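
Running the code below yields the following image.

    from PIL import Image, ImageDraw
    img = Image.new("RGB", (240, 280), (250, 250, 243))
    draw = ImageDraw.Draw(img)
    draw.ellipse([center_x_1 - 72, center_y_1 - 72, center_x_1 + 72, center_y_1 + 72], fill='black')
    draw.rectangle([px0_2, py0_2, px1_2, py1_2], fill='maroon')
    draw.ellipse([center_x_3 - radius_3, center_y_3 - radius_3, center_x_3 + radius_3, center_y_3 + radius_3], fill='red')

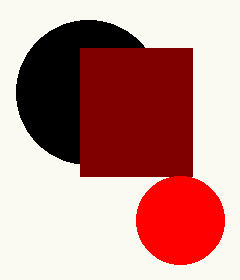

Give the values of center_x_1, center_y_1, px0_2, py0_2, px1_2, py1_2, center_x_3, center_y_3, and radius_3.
center_x_1 = 88, center_y_1 = 92, px0_2 = 80, py0_2 = 48, px1_2 = 192, py1_2 = 176, center_x_3 = 180, center_y_3 = 220, radius_3 = 44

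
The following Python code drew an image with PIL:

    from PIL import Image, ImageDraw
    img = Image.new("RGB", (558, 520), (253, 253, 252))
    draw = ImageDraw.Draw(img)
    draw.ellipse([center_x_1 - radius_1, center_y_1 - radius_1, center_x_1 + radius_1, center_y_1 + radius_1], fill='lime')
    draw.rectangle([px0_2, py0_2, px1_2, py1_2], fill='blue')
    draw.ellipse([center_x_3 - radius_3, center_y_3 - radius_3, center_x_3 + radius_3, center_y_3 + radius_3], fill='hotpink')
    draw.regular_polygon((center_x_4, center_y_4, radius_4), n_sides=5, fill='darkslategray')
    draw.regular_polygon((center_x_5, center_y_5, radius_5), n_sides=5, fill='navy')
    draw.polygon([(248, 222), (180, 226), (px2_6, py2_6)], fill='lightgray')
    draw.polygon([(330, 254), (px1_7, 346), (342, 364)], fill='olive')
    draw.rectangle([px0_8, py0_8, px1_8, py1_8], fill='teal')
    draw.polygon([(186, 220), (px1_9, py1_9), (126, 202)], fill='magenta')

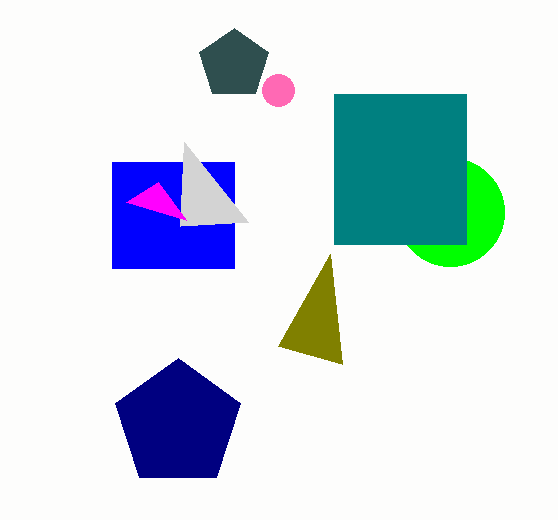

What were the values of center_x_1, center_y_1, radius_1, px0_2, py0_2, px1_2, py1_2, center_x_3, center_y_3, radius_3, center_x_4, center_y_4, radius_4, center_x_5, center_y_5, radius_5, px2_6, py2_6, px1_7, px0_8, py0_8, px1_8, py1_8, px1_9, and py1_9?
center_x_1 = 450; center_y_1 = 212; radius_1 = 54; px0_2 = 112; py0_2 = 162; px1_2 = 234; py1_2 = 268; center_x_3 = 278; center_y_3 = 90; radius_3 = 16; center_x_4 = 234; center_y_4 = 64; radius_4 = 36; center_x_5 = 178; center_y_5 = 424; radius_5 = 66; px2_6 = 184; py2_6 = 142; px1_7 = 278; px0_8 = 334; py0_8 = 94; px1_8 = 466; py1_8 = 244; px1_9 = 158; py1_9 = 182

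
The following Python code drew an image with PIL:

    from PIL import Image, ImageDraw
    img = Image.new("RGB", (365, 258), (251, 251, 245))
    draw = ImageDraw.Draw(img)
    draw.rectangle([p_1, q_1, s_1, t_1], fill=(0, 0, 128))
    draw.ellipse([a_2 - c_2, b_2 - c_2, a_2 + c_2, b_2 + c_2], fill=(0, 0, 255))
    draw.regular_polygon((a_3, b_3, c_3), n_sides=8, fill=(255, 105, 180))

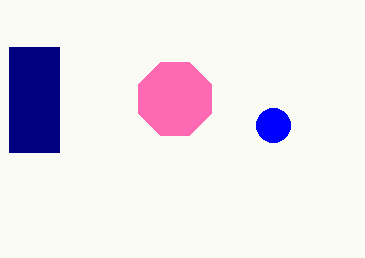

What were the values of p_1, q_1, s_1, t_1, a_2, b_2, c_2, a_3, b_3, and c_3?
p_1 = 9, q_1 = 47, s_1 = 59, t_1 = 152, a_2 = 273, b_2 = 125, c_2 = 17, a_3 = 175, b_3 = 99, c_3 = 39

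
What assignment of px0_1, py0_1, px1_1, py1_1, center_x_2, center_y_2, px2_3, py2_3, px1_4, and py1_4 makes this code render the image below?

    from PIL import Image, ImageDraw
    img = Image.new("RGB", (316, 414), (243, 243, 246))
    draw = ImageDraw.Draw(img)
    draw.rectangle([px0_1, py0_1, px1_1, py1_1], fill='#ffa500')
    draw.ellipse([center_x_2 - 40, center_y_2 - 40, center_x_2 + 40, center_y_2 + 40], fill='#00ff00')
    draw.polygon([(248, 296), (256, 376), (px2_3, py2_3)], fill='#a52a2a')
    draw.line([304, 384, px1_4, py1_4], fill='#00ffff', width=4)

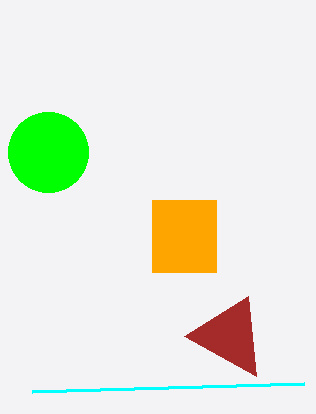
px0_1 = 152, py0_1 = 200, px1_1 = 216, py1_1 = 272, center_x_2 = 48, center_y_2 = 152, px2_3 = 184, py2_3 = 336, px1_4 = 32, py1_4 = 392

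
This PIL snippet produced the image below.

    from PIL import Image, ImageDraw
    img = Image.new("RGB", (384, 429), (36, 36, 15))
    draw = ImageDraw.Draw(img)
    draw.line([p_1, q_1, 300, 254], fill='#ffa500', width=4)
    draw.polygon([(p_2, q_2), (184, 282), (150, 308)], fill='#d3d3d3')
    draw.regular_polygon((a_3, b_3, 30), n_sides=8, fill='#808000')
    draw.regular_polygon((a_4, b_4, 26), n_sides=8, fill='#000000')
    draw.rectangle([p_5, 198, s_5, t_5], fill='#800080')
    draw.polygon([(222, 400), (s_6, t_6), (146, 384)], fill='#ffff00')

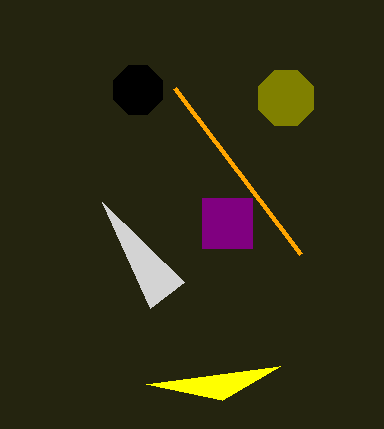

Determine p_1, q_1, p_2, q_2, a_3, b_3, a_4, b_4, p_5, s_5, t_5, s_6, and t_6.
p_1 = 174
q_1 = 88
p_2 = 102
q_2 = 202
a_3 = 286
b_3 = 98
a_4 = 138
b_4 = 90
p_5 = 202
s_5 = 252
t_5 = 248
s_6 = 280
t_6 = 366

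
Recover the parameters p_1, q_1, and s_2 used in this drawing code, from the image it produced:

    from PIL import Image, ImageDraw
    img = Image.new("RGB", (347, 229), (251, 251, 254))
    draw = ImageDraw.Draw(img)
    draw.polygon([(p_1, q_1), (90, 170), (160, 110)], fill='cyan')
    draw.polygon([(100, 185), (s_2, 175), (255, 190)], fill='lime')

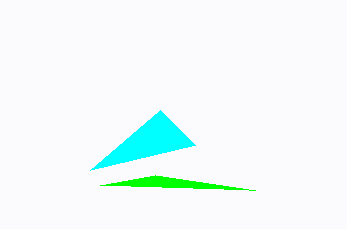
p_1 = 195, q_1 = 145, s_2 = 155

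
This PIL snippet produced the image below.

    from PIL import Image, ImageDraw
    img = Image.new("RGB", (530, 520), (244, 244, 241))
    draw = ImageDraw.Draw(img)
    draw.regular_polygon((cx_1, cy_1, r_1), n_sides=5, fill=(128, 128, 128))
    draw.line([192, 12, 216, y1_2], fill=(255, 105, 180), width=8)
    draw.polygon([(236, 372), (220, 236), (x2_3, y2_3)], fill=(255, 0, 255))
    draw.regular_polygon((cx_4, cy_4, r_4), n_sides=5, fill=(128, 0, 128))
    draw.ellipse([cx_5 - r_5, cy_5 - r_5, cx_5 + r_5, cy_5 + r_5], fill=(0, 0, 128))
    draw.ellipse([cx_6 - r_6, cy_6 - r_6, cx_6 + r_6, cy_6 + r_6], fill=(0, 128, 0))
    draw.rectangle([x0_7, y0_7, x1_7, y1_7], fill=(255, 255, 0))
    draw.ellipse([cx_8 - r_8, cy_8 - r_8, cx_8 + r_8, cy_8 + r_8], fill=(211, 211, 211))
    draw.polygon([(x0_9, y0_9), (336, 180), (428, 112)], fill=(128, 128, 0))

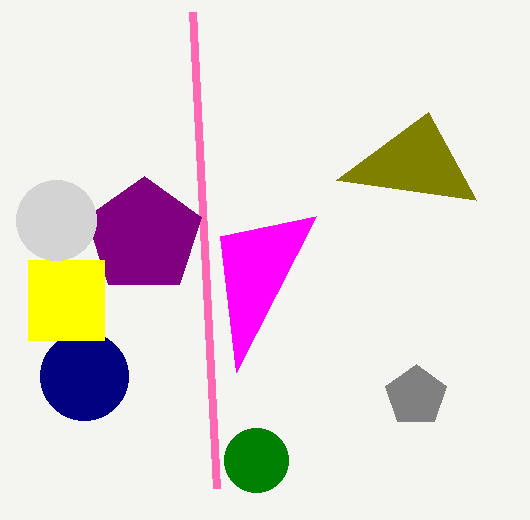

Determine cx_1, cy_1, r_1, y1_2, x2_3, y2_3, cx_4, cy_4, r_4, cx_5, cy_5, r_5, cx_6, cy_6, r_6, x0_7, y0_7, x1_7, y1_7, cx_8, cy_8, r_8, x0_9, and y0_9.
cx_1 = 416, cy_1 = 396, r_1 = 32, y1_2 = 488, x2_3 = 316, y2_3 = 216, cx_4 = 144, cy_4 = 236, r_4 = 60, cx_5 = 84, cy_5 = 376, r_5 = 44, cx_6 = 256, cy_6 = 460, r_6 = 32, x0_7 = 28, y0_7 = 260, x1_7 = 104, y1_7 = 340, cx_8 = 56, cy_8 = 220, r_8 = 40, x0_9 = 476, y0_9 = 200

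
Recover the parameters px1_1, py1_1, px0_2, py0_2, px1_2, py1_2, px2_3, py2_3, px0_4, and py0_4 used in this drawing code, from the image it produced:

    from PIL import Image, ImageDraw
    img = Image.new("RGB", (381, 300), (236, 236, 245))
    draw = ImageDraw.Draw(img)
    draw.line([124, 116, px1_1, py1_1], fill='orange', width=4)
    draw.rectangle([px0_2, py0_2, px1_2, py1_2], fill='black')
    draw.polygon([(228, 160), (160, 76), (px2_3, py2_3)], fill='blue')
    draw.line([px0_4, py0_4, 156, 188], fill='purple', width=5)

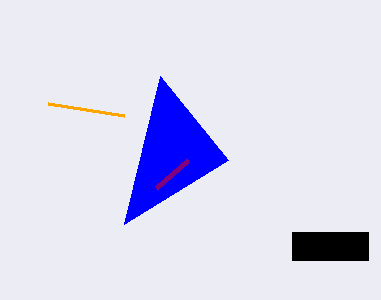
px1_1 = 48, py1_1 = 104, px0_2 = 292, py0_2 = 232, px1_2 = 368, py1_2 = 260, px2_3 = 124, py2_3 = 224, px0_4 = 188, py0_4 = 160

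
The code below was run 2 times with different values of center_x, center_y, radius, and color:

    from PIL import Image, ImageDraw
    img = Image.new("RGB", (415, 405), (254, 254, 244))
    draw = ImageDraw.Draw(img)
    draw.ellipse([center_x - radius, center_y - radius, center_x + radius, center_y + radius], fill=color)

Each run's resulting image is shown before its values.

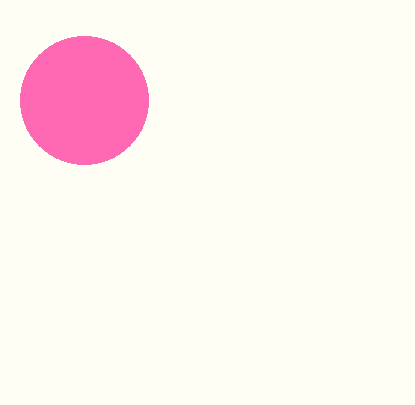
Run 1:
center_x = 84, center_y = 100, radius = 64, color = 'hotpink'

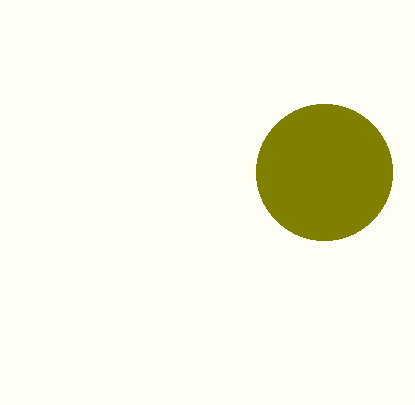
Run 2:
center_x = 324; center_y = 172; radius = 68; color = 'olive'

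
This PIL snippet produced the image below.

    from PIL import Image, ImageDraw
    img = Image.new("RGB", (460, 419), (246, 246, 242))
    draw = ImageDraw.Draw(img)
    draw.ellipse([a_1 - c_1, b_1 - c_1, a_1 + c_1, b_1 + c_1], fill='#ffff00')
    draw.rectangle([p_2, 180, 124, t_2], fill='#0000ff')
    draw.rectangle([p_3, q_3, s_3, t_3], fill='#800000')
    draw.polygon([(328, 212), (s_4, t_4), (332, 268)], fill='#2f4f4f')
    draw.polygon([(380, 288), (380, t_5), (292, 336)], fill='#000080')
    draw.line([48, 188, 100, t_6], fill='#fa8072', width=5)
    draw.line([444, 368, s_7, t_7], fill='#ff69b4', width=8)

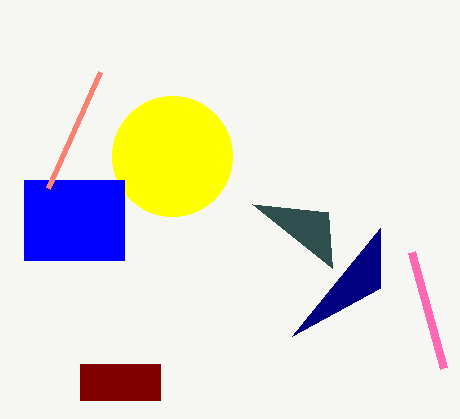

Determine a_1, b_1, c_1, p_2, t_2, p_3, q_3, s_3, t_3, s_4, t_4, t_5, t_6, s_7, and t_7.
a_1 = 172; b_1 = 156; c_1 = 60; p_2 = 24; t_2 = 260; p_3 = 80; q_3 = 364; s_3 = 160; t_3 = 400; s_4 = 252; t_4 = 204; t_5 = 228; t_6 = 72; s_7 = 412; t_7 = 252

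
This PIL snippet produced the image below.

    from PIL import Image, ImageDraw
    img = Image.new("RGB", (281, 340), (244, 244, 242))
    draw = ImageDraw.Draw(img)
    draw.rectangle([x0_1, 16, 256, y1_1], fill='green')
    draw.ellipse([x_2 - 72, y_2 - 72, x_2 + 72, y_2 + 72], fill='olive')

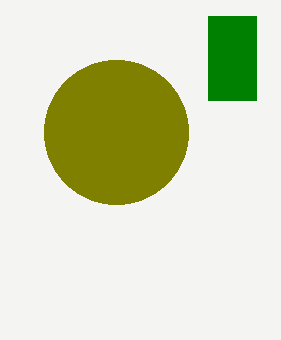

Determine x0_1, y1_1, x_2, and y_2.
x0_1 = 208; y1_1 = 100; x_2 = 116; y_2 = 132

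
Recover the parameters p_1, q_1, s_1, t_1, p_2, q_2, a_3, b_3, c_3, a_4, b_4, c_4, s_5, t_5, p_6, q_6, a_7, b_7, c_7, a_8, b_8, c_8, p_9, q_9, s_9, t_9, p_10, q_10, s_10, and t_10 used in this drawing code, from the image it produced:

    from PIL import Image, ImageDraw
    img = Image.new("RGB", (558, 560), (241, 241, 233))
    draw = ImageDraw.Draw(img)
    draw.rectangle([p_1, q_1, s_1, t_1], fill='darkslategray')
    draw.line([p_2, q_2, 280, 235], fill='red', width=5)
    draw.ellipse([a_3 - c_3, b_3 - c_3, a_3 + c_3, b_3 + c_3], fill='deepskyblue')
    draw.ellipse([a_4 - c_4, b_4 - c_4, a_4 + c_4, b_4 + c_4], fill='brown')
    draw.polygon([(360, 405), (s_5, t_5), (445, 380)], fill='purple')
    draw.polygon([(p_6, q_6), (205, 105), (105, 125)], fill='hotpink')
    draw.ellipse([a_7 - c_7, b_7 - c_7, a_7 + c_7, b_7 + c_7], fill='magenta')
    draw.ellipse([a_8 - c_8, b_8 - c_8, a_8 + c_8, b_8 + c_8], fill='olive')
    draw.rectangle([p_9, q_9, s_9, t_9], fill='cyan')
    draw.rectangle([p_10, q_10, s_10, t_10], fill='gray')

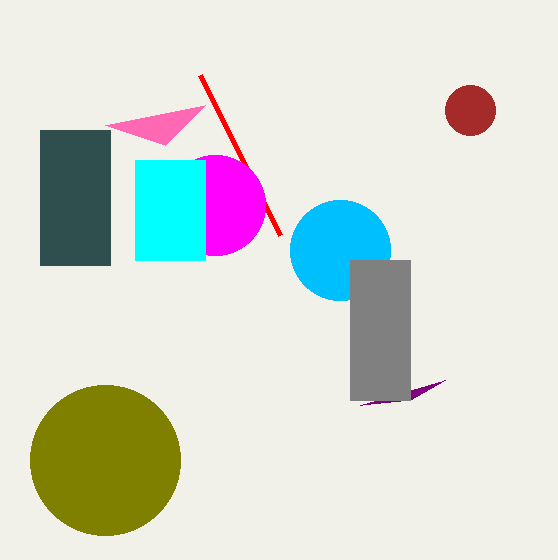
p_1 = 40; q_1 = 130; s_1 = 110; t_1 = 265; p_2 = 200; q_2 = 75; a_3 = 340; b_3 = 250; c_3 = 50; a_4 = 470; b_4 = 110; c_4 = 25; s_5 = 410; t_5 = 400; p_6 = 165; q_6 = 145; a_7 = 215; b_7 = 205; c_7 = 50; a_8 = 105; b_8 = 460; c_8 = 75; p_9 = 135; q_9 = 160; s_9 = 205; t_9 = 260; p_10 = 350; q_10 = 260; s_10 = 410; t_10 = 400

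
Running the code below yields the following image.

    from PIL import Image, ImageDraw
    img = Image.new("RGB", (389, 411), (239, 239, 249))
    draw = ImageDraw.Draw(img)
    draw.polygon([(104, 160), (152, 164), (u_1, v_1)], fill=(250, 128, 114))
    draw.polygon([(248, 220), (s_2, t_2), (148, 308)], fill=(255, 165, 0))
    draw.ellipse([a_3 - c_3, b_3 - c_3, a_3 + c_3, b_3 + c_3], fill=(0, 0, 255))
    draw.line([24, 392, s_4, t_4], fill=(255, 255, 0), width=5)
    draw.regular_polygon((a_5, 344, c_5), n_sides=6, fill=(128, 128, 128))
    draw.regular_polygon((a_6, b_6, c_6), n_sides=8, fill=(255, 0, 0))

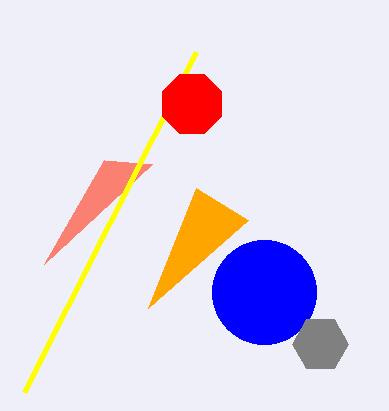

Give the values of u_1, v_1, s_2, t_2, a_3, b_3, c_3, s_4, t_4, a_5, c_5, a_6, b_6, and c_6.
u_1 = 44, v_1 = 264, s_2 = 196, t_2 = 188, a_3 = 264, b_3 = 292, c_3 = 52, s_4 = 196, t_4 = 52, a_5 = 320, c_5 = 28, a_6 = 192, b_6 = 104, c_6 = 32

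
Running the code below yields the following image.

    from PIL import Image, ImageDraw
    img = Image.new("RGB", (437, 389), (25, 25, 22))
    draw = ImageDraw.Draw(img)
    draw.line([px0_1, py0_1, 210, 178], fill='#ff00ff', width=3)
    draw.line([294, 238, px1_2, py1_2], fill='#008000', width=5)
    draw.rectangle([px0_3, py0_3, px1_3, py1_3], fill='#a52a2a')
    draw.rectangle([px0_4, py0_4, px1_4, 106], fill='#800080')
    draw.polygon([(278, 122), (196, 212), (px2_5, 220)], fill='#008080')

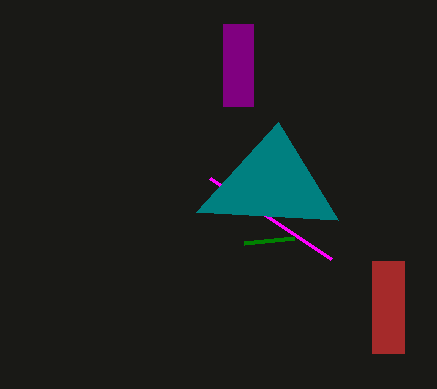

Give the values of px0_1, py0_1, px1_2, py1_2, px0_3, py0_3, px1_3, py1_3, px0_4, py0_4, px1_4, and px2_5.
px0_1 = 331; py0_1 = 259; px1_2 = 244; py1_2 = 243; px0_3 = 372; py0_3 = 261; px1_3 = 404; py1_3 = 353; px0_4 = 223; py0_4 = 24; px1_4 = 253; px2_5 = 338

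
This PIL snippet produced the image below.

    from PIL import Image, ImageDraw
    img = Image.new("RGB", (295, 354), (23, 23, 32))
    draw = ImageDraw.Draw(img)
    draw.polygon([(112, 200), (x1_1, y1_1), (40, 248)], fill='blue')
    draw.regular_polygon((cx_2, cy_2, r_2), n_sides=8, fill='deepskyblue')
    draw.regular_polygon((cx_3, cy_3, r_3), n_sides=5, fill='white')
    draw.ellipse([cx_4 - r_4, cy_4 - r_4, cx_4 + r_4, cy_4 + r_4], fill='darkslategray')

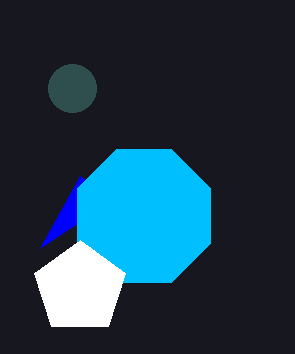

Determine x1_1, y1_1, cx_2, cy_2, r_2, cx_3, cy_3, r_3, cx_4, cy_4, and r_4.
x1_1 = 80, y1_1 = 176, cx_2 = 144, cy_2 = 216, r_2 = 72, cx_3 = 80, cy_3 = 288, r_3 = 48, cx_4 = 72, cy_4 = 88, r_4 = 24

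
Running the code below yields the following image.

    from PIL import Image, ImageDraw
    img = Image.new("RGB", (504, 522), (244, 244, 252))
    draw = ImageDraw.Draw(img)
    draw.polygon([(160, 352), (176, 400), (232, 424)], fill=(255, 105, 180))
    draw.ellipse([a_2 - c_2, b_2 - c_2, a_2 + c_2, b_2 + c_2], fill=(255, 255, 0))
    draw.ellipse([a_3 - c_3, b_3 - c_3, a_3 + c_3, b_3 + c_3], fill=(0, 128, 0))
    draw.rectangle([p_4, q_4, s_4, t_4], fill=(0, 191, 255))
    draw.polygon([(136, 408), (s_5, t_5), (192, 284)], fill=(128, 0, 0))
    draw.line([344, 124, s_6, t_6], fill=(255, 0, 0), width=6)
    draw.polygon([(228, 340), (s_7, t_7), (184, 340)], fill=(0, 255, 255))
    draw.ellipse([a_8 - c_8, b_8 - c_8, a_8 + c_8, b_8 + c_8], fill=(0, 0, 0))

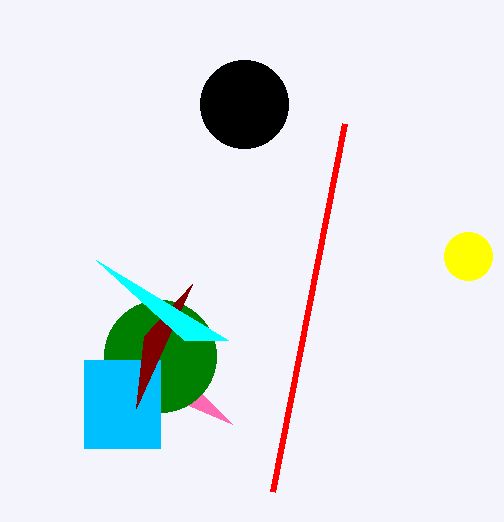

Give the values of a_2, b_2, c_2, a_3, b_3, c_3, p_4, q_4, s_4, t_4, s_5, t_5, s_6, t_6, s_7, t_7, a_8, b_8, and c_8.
a_2 = 468, b_2 = 256, c_2 = 24, a_3 = 160, b_3 = 356, c_3 = 56, p_4 = 84, q_4 = 360, s_4 = 160, t_4 = 448, s_5 = 144, t_5 = 336, s_6 = 272, t_6 = 492, s_7 = 96, t_7 = 260, a_8 = 244, b_8 = 104, c_8 = 44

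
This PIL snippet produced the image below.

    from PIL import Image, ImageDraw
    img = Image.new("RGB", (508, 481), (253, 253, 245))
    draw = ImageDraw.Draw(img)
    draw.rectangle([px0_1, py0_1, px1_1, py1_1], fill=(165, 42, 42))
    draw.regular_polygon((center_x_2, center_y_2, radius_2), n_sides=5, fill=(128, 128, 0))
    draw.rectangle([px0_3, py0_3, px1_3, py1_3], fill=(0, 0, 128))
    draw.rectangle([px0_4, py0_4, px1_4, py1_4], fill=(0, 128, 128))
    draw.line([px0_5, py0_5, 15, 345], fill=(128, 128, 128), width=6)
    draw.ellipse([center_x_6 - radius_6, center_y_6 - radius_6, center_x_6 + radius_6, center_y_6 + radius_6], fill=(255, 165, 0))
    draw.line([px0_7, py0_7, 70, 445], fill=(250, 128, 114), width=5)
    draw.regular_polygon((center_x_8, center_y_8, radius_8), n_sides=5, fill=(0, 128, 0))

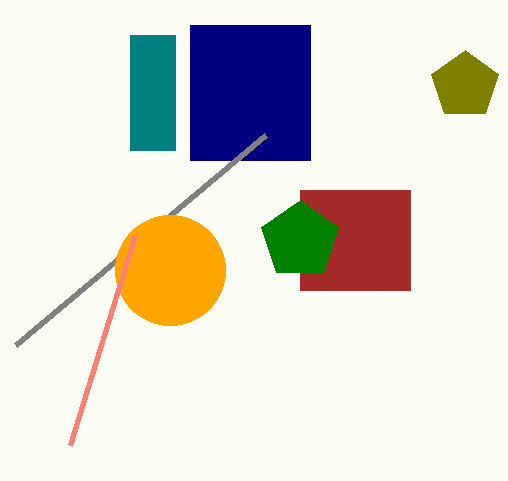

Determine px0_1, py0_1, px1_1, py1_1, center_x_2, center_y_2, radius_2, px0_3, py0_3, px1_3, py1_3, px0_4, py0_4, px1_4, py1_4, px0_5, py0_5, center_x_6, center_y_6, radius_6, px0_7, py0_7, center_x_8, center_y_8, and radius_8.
px0_1 = 300, py0_1 = 190, px1_1 = 410, py1_1 = 290, center_x_2 = 465, center_y_2 = 85, radius_2 = 35, px0_3 = 190, py0_3 = 25, px1_3 = 310, py1_3 = 160, px0_4 = 130, py0_4 = 35, px1_4 = 175, py1_4 = 150, px0_5 = 265, py0_5 = 135, center_x_6 = 170, center_y_6 = 270, radius_6 = 55, px0_7 = 135, py0_7 = 235, center_x_8 = 300, center_y_8 = 240, radius_8 = 40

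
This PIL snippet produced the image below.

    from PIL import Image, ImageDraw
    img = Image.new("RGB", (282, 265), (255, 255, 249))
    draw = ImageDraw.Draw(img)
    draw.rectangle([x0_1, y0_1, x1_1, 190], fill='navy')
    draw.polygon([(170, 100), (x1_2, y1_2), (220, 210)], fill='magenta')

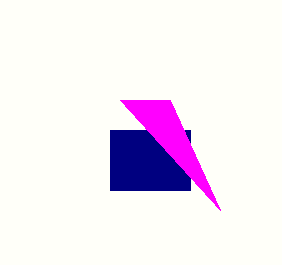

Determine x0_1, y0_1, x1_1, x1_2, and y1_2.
x0_1 = 110, y0_1 = 130, x1_1 = 190, x1_2 = 120, y1_2 = 100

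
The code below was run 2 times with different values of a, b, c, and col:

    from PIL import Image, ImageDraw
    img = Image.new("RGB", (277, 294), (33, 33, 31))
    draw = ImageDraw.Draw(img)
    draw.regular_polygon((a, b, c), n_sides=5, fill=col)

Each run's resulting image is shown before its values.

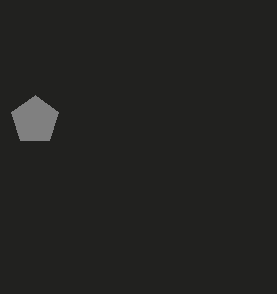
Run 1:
a = 35
b = 120
c = 25
col = 'gray'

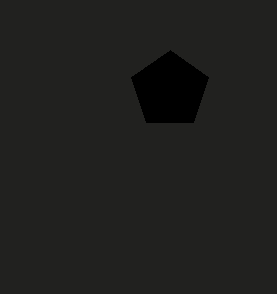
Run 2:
a = 170, b = 90, c = 40, col = 'black'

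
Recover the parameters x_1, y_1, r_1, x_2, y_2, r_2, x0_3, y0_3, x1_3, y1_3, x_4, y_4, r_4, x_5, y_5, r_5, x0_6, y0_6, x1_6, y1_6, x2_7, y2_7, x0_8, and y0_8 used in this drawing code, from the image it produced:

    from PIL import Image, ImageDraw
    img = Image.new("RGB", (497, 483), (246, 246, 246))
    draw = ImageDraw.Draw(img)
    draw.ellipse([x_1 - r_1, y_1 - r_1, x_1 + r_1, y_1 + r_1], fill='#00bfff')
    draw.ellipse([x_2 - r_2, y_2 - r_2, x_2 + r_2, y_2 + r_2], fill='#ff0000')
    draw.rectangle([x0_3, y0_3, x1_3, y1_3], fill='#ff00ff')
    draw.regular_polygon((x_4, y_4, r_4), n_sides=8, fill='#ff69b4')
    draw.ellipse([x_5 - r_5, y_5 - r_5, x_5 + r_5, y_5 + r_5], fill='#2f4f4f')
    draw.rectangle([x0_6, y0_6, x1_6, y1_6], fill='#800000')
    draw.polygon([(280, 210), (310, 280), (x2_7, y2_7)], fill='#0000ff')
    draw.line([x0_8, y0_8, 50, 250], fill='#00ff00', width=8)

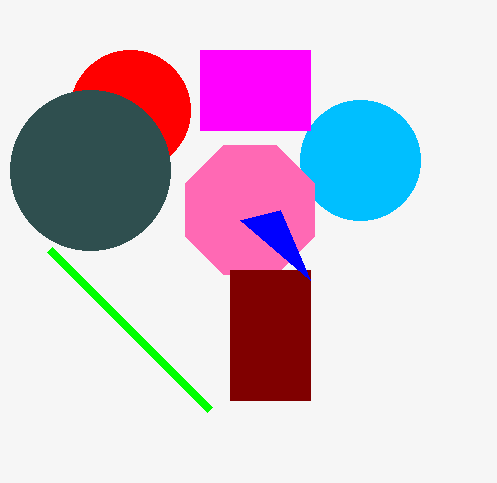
x_1 = 360, y_1 = 160, r_1 = 60, x_2 = 130, y_2 = 110, r_2 = 60, x0_3 = 200, y0_3 = 50, x1_3 = 310, y1_3 = 130, x_4 = 250, y_4 = 210, r_4 = 70, x_5 = 90, y_5 = 170, r_5 = 80, x0_6 = 230, y0_6 = 270, x1_6 = 310, y1_6 = 400, x2_7 = 240, y2_7 = 220, x0_8 = 210, y0_8 = 410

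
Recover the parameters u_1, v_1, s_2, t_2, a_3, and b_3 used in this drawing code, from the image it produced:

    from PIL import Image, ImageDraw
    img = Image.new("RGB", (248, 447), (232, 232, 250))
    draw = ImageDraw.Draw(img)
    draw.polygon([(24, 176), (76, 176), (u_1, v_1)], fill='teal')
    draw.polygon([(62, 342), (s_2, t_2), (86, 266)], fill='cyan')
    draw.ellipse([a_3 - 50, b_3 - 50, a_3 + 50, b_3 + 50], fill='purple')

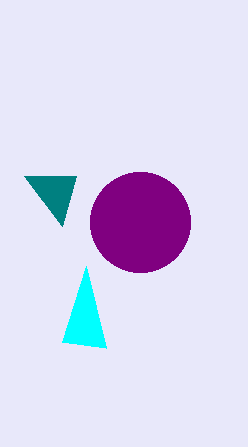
u_1 = 62
v_1 = 226
s_2 = 106
t_2 = 348
a_3 = 140
b_3 = 222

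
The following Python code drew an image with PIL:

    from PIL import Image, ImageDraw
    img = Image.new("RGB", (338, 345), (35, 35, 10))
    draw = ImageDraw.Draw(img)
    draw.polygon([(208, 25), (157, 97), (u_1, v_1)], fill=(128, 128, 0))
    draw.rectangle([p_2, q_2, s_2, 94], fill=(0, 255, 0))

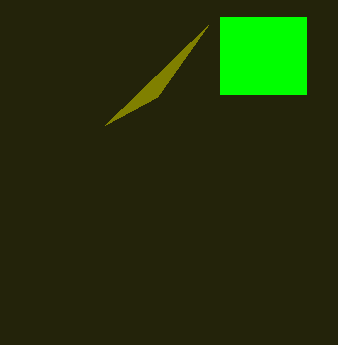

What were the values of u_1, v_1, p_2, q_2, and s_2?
u_1 = 105; v_1 = 125; p_2 = 220; q_2 = 17; s_2 = 306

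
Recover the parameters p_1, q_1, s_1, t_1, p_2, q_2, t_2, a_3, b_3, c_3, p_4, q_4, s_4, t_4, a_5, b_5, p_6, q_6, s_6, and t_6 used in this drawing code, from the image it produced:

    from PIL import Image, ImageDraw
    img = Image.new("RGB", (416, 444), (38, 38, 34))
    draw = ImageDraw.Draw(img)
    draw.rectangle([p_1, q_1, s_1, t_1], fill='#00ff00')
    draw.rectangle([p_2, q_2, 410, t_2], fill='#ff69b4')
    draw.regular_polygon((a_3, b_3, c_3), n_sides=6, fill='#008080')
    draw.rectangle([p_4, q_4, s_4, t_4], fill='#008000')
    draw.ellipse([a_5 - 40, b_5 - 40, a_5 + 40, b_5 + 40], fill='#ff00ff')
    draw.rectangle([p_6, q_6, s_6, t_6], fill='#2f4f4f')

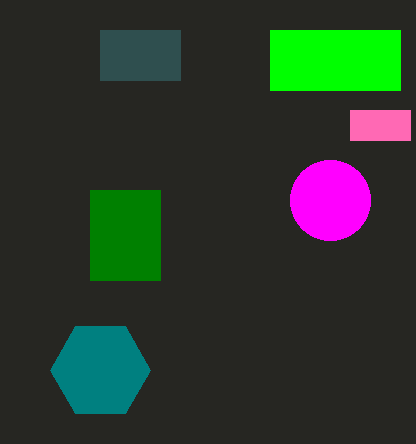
p_1 = 270; q_1 = 30; s_1 = 400; t_1 = 90; p_2 = 350; q_2 = 110; t_2 = 140; a_3 = 100; b_3 = 370; c_3 = 50; p_4 = 90; q_4 = 190; s_4 = 160; t_4 = 280; a_5 = 330; b_5 = 200; p_6 = 100; q_6 = 30; s_6 = 180; t_6 = 80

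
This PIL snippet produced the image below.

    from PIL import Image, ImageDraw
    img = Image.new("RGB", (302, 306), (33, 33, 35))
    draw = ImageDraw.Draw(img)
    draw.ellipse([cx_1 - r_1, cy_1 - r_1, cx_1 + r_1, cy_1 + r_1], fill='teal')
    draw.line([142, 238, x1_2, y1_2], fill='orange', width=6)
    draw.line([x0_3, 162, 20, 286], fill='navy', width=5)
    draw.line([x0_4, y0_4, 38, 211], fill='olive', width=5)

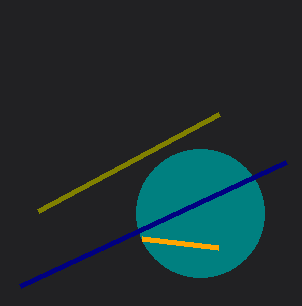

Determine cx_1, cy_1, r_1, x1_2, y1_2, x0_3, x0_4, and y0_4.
cx_1 = 200
cy_1 = 213
r_1 = 64
x1_2 = 218
y1_2 = 247
x0_3 = 286
x0_4 = 219
y0_4 = 114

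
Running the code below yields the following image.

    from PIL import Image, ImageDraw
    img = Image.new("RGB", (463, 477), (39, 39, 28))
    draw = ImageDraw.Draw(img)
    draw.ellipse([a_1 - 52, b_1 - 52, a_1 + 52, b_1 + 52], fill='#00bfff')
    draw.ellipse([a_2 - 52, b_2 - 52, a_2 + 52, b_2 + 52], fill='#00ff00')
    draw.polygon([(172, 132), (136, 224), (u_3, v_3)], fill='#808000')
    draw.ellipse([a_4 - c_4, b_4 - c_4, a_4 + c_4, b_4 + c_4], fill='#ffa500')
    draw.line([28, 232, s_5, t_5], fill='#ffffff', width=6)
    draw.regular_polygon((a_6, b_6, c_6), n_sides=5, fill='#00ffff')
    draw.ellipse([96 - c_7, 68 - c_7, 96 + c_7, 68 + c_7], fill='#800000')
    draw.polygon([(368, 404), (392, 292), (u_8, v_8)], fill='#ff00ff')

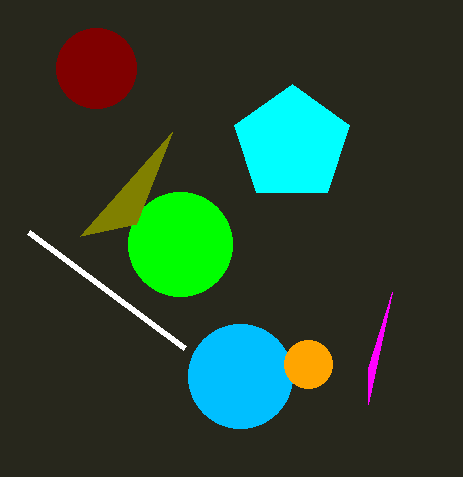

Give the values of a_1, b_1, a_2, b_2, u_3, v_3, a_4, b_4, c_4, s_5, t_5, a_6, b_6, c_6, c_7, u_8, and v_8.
a_1 = 240
b_1 = 376
a_2 = 180
b_2 = 244
u_3 = 80
v_3 = 236
a_4 = 308
b_4 = 364
c_4 = 24
s_5 = 184
t_5 = 348
a_6 = 292
b_6 = 144
c_6 = 60
c_7 = 40
u_8 = 368
v_8 = 368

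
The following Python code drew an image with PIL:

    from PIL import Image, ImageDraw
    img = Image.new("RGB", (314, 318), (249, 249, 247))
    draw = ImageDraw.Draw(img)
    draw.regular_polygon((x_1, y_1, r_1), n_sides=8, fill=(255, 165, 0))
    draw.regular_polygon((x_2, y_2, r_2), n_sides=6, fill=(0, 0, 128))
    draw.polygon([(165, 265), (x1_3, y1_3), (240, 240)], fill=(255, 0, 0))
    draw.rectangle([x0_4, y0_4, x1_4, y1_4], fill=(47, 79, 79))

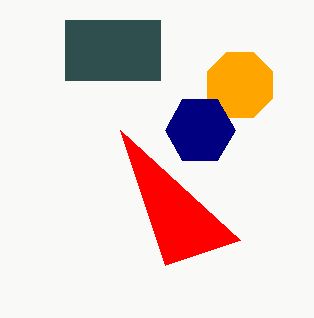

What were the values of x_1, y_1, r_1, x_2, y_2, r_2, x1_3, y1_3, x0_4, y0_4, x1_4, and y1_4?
x_1 = 240
y_1 = 85
r_1 = 35
x_2 = 200
y_2 = 130
r_2 = 35
x1_3 = 120
y1_3 = 130
x0_4 = 65
y0_4 = 20
x1_4 = 160
y1_4 = 80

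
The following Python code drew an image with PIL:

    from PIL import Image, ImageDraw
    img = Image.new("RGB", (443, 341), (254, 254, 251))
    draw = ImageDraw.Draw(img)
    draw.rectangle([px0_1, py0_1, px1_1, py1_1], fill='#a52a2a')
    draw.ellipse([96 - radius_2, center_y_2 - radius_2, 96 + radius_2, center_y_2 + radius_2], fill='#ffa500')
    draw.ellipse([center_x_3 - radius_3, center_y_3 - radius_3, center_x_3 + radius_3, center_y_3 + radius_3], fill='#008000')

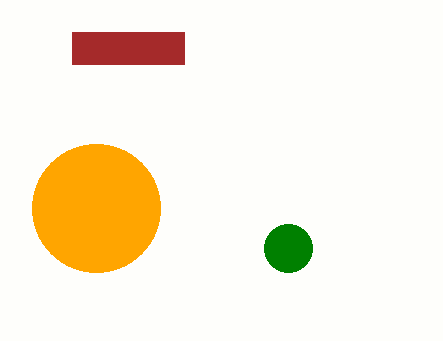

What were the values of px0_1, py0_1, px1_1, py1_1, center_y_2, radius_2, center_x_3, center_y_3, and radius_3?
px0_1 = 72
py0_1 = 32
px1_1 = 184
py1_1 = 64
center_y_2 = 208
radius_2 = 64
center_x_3 = 288
center_y_3 = 248
radius_3 = 24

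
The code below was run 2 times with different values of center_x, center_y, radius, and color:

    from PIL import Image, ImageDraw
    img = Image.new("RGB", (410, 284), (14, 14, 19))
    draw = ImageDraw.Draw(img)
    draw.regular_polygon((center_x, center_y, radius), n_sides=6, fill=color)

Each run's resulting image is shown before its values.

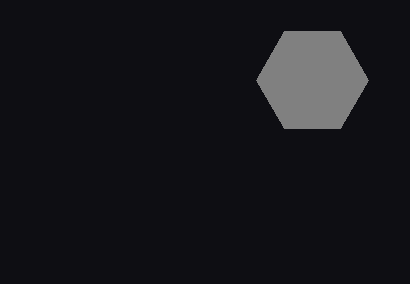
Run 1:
center_x = 312; center_y = 80; radius = 56; color = 'gray'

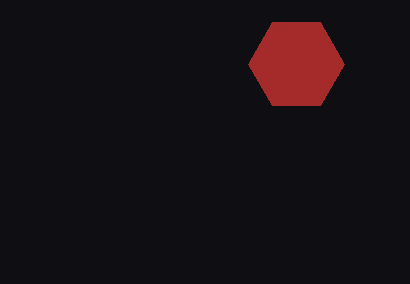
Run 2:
center_x = 296; center_y = 64; radius = 48; color = 'brown'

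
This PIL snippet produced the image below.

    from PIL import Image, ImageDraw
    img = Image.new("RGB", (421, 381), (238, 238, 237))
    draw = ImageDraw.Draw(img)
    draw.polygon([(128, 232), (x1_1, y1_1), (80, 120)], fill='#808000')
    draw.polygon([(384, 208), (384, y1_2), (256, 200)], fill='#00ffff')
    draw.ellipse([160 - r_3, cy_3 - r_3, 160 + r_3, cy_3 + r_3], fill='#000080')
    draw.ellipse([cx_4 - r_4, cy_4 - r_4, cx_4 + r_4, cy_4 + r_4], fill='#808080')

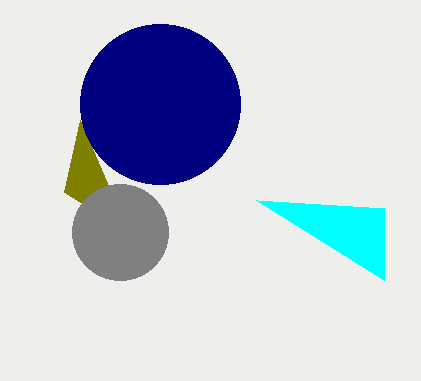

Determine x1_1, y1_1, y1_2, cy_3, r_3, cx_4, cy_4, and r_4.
x1_1 = 64
y1_1 = 192
y1_2 = 280
cy_3 = 104
r_3 = 80
cx_4 = 120
cy_4 = 232
r_4 = 48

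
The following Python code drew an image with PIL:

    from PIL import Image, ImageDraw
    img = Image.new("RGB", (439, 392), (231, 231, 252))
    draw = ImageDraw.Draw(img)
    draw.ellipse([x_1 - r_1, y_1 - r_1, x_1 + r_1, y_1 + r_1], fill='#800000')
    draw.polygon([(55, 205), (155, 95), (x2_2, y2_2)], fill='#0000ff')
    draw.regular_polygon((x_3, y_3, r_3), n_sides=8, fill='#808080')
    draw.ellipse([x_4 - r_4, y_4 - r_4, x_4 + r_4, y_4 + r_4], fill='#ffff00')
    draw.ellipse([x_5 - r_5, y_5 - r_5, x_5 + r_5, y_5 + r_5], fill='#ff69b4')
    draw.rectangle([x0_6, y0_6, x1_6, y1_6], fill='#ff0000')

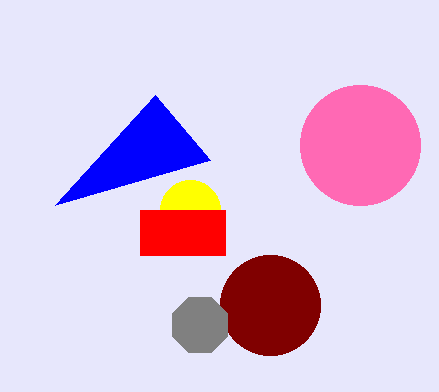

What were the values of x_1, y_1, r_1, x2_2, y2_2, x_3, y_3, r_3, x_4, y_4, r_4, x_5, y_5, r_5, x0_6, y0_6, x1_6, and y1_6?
x_1 = 270, y_1 = 305, r_1 = 50, x2_2 = 210, y2_2 = 160, x_3 = 200, y_3 = 325, r_3 = 30, x_4 = 190, y_4 = 210, r_4 = 30, x_5 = 360, y_5 = 145, r_5 = 60, x0_6 = 140, y0_6 = 210, x1_6 = 225, y1_6 = 255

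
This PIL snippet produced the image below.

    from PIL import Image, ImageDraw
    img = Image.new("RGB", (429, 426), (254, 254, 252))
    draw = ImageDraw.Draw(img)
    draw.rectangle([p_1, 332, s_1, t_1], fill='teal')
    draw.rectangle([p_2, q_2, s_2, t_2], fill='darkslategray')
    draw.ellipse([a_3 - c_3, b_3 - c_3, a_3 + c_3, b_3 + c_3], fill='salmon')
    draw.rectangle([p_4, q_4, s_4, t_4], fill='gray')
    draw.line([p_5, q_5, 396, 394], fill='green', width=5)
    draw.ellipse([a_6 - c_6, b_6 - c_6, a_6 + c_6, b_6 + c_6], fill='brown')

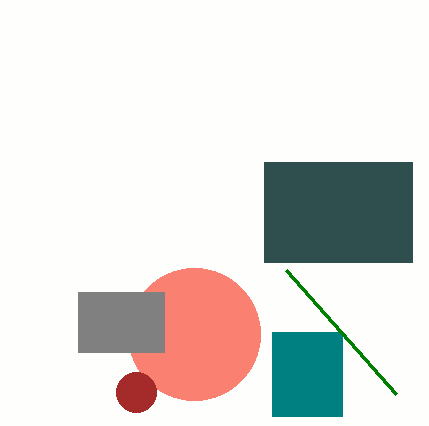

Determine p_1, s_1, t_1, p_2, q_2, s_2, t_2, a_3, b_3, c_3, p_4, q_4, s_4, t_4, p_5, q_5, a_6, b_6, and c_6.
p_1 = 272; s_1 = 342; t_1 = 416; p_2 = 264; q_2 = 162; s_2 = 412; t_2 = 262; a_3 = 194; b_3 = 334; c_3 = 66; p_4 = 78; q_4 = 292; s_4 = 164; t_4 = 352; p_5 = 286; q_5 = 270; a_6 = 136; b_6 = 392; c_6 = 20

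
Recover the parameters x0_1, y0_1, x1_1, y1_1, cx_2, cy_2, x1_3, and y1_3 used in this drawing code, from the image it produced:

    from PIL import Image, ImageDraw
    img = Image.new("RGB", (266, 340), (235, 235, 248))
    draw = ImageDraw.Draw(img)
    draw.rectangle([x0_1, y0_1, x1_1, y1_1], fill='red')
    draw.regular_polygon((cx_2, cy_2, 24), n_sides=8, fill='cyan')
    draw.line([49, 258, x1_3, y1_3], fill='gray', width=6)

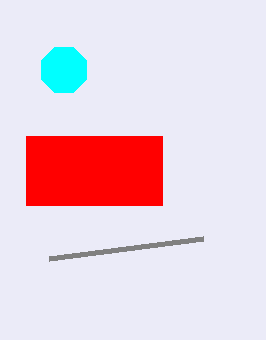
x0_1 = 26; y0_1 = 136; x1_1 = 162; y1_1 = 205; cx_2 = 64; cy_2 = 70; x1_3 = 203; y1_3 = 238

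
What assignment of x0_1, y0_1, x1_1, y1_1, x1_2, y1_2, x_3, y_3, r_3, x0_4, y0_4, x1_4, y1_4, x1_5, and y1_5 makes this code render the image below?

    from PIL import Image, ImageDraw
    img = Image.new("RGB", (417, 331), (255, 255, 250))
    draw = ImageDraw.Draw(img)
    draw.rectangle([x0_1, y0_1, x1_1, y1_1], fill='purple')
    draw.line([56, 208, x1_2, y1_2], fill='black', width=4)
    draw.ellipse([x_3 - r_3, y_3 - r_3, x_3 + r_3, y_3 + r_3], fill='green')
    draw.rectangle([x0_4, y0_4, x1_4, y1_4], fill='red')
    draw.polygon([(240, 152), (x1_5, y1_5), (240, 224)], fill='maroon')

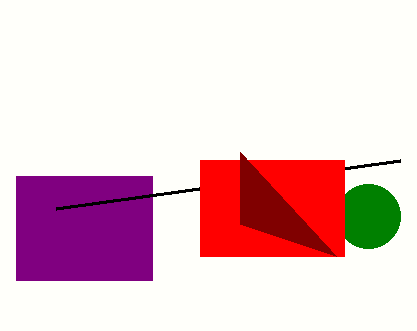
x0_1 = 16; y0_1 = 176; x1_1 = 152; y1_1 = 280; x1_2 = 400; y1_2 = 160; x_3 = 368; y_3 = 216; r_3 = 32; x0_4 = 200; y0_4 = 160; x1_4 = 344; y1_4 = 256; x1_5 = 336; y1_5 = 256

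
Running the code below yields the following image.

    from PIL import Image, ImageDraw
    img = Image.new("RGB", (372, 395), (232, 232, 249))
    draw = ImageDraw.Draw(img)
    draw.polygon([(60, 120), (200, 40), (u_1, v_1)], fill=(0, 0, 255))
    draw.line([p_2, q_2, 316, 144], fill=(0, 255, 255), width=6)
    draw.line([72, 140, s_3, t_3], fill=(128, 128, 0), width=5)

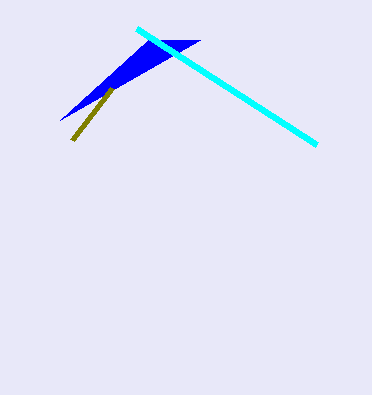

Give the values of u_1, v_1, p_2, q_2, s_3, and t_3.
u_1 = 148; v_1 = 40; p_2 = 136; q_2 = 28; s_3 = 112; t_3 = 88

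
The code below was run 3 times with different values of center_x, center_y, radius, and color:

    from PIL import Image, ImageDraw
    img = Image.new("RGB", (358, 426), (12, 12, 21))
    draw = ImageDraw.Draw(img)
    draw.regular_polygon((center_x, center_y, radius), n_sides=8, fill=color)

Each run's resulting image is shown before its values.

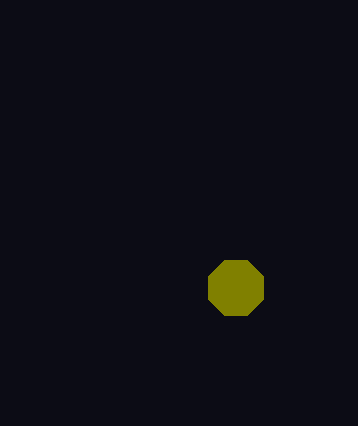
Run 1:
center_x = 236, center_y = 288, radius = 30, color = 'olive'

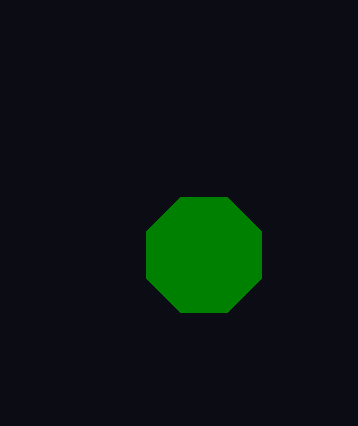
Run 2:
center_x = 204
center_y = 255
radius = 62
color = 'green'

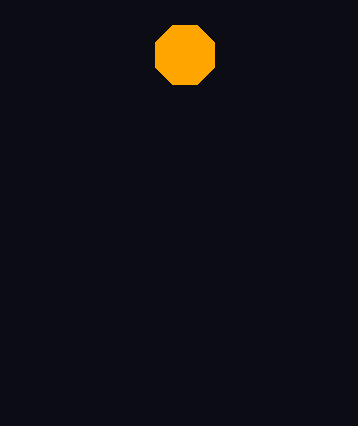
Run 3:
center_x = 185, center_y = 55, radius = 32, color = 'orange'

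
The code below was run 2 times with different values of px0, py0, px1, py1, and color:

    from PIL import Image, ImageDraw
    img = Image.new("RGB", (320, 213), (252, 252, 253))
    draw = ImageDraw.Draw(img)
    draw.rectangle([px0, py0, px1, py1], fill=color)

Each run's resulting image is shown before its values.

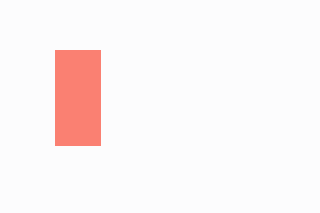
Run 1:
px0 = 55, py0 = 50, px1 = 100, py1 = 145, color = 'salmon'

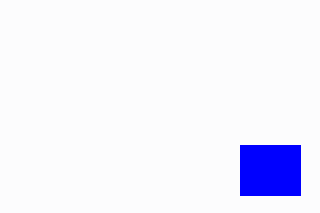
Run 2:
px0 = 240
py0 = 145
px1 = 300
py1 = 195
color = 'blue'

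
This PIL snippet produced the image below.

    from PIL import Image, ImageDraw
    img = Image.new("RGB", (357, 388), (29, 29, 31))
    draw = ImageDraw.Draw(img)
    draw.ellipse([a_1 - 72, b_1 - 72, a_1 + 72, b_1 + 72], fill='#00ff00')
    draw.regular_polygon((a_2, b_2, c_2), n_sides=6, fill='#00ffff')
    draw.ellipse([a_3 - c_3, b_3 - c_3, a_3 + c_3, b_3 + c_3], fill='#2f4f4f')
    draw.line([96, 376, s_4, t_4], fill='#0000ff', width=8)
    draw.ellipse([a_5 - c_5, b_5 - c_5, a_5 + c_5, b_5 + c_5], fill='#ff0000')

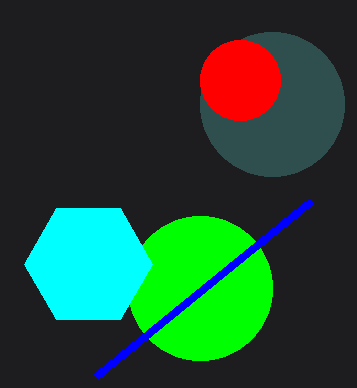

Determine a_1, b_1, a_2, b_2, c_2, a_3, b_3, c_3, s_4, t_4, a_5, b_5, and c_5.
a_1 = 200; b_1 = 288; a_2 = 88; b_2 = 264; c_2 = 64; a_3 = 272; b_3 = 104; c_3 = 72; s_4 = 312; t_4 = 200; a_5 = 240; b_5 = 80; c_5 = 40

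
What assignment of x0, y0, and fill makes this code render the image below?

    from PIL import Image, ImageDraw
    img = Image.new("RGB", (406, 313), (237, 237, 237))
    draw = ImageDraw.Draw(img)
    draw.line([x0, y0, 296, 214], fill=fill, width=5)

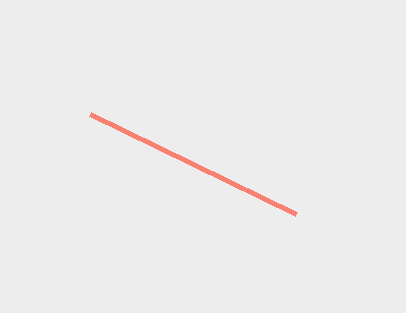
x0 = 90, y0 = 114, fill = 'salmon'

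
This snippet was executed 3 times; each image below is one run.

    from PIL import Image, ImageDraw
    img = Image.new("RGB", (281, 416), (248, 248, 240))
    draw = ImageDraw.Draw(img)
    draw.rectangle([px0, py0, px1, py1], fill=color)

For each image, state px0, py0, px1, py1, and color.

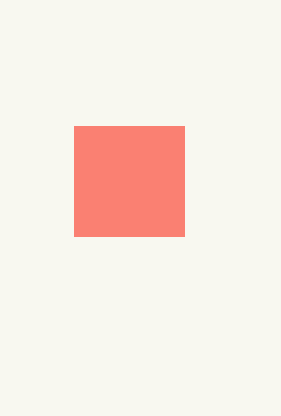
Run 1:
px0 = 74
py0 = 126
px1 = 184
py1 = 236
color = 'salmon'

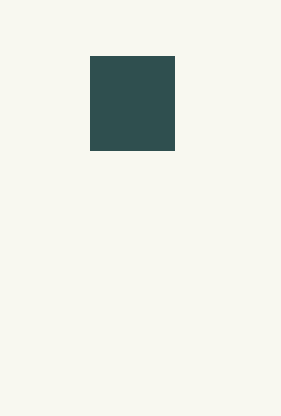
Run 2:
px0 = 90, py0 = 56, px1 = 174, py1 = 150, color = 'darkslategray'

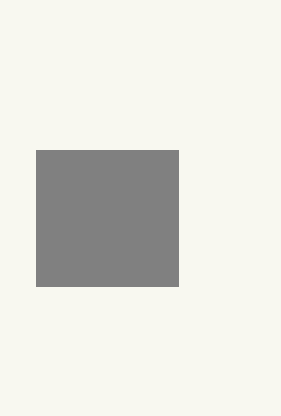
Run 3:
px0 = 36
py0 = 150
px1 = 178
py1 = 286
color = 'gray'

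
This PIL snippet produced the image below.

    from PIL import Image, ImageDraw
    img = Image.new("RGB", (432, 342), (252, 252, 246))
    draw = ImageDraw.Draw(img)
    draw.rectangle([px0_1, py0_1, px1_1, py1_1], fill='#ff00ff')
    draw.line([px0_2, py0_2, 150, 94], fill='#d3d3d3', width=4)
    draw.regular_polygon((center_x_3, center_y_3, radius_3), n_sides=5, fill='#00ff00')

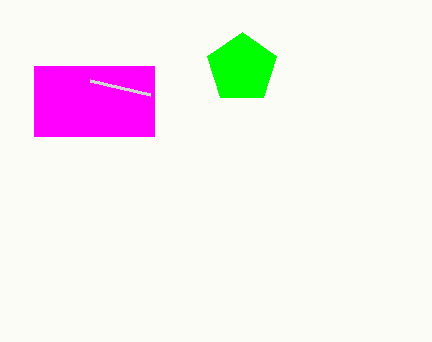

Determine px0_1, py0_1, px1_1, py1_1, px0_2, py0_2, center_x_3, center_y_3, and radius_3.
px0_1 = 34; py0_1 = 66; px1_1 = 154; py1_1 = 136; px0_2 = 90; py0_2 = 80; center_x_3 = 242; center_y_3 = 68; radius_3 = 36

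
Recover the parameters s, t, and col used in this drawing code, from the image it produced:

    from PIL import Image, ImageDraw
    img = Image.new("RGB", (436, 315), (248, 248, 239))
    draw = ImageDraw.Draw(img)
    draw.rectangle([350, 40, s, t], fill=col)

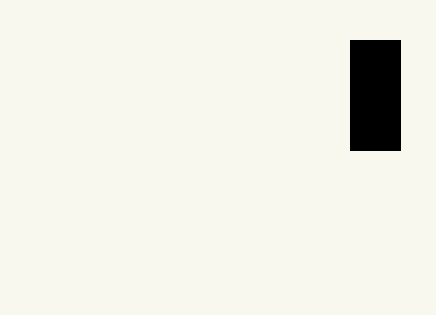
s = 400, t = 150, col = 'black'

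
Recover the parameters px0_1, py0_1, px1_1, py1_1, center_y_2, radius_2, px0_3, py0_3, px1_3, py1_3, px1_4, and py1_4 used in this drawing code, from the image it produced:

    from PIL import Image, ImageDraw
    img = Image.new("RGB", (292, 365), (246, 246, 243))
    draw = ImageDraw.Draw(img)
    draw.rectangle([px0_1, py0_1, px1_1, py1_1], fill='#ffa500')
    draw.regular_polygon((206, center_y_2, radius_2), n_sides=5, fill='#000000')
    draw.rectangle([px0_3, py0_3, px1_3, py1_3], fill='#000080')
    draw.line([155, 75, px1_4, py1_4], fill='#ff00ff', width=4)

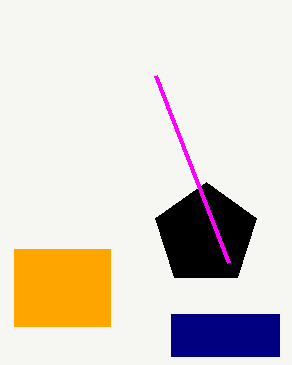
px0_1 = 14, py0_1 = 249, px1_1 = 110, py1_1 = 326, center_y_2 = 235, radius_2 = 53, px0_3 = 171, py0_3 = 314, px1_3 = 279, py1_3 = 356, px1_4 = 228, py1_4 = 262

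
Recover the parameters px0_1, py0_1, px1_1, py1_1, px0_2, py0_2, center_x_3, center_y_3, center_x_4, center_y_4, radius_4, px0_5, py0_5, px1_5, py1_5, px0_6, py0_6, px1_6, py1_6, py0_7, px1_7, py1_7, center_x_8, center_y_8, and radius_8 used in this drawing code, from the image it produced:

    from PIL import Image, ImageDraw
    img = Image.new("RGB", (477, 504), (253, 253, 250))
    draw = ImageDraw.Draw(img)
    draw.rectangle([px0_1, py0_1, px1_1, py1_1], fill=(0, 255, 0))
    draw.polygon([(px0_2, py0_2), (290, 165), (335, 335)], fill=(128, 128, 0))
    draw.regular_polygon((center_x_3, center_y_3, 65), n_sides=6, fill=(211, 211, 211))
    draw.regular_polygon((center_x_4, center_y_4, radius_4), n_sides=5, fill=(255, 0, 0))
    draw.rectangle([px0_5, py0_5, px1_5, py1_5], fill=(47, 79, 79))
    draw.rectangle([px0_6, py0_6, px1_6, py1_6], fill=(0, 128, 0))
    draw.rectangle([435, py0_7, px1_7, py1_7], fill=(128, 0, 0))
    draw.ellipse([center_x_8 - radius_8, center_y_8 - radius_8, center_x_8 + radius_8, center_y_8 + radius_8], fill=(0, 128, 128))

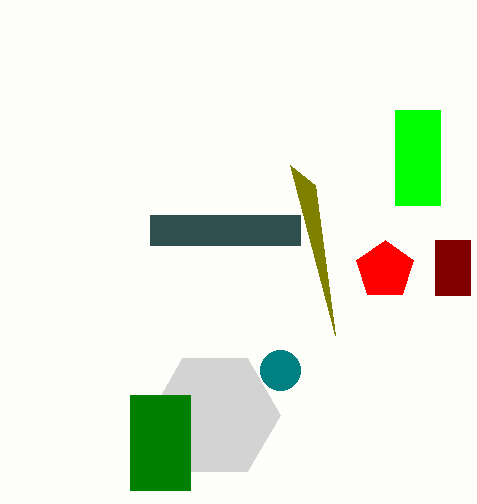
px0_1 = 395, py0_1 = 110, px1_1 = 440, py1_1 = 205, px0_2 = 315, py0_2 = 185, center_x_3 = 215, center_y_3 = 415, center_x_4 = 385, center_y_4 = 270, radius_4 = 30, px0_5 = 150, py0_5 = 215, px1_5 = 300, py1_5 = 245, px0_6 = 130, py0_6 = 395, px1_6 = 190, py1_6 = 490, py0_7 = 240, px1_7 = 470, py1_7 = 295, center_x_8 = 280, center_y_8 = 370, radius_8 = 20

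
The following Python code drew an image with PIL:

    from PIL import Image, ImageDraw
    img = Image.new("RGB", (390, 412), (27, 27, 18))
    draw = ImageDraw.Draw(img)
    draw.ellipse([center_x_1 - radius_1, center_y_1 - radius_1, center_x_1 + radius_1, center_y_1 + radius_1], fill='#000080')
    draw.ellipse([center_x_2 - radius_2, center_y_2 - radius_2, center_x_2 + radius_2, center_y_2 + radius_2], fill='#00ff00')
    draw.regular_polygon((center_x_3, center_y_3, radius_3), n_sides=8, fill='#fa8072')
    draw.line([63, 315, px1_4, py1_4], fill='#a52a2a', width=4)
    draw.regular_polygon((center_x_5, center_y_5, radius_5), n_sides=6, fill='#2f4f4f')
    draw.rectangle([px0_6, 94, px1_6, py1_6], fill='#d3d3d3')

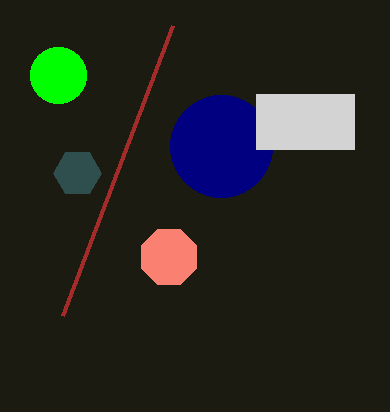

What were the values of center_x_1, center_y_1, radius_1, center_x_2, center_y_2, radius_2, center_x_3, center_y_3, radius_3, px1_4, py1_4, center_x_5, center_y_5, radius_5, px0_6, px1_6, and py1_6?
center_x_1 = 221; center_y_1 = 146; radius_1 = 51; center_x_2 = 58; center_y_2 = 75; radius_2 = 28; center_x_3 = 169; center_y_3 = 257; radius_3 = 30; px1_4 = 173; py1_4 = 25; center_x_5 = 77; center_y_5 = 173; radius_5 = 24; px0_6 = 256; px1_6 = 354; py1_6 = 149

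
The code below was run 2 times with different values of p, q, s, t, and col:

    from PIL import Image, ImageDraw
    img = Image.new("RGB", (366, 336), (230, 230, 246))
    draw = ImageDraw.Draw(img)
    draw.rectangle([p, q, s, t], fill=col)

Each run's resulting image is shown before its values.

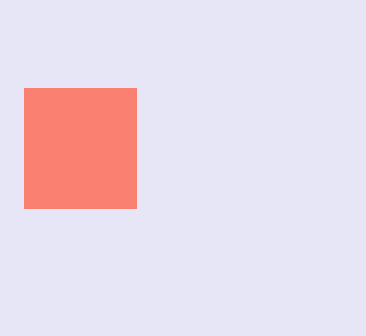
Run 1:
p = 24
q = 88
s = 136
t = 208
col = 'salmon'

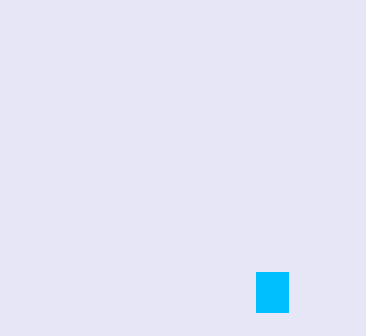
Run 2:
p = 256
q = 272
s = 288
t = 312
col = 'deepskyblue'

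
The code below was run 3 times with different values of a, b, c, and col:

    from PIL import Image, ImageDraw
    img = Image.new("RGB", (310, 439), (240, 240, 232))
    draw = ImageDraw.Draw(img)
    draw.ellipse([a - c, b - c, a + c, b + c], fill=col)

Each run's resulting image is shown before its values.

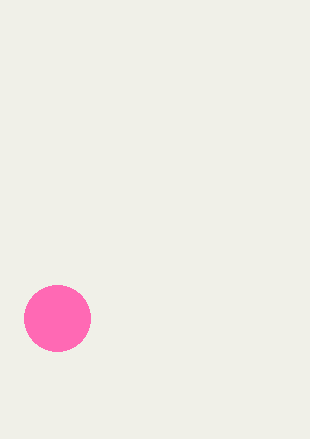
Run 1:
a = 57
b = 318
c = 33
col = 'hotpink'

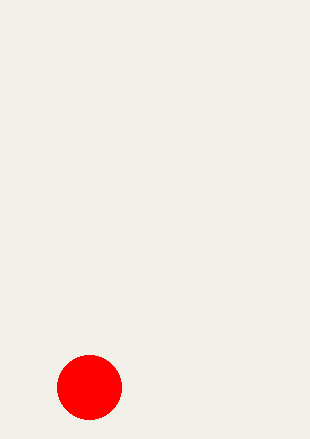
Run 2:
a = 89, b = 387, c = 32, col = 'red'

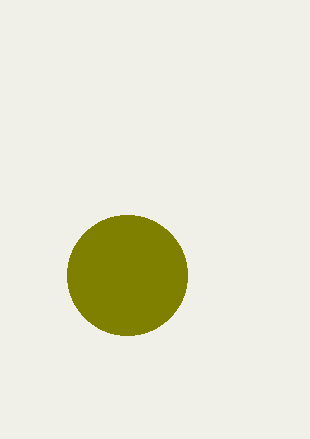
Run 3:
a = 127, b = 275, c = 60, col = 'olive'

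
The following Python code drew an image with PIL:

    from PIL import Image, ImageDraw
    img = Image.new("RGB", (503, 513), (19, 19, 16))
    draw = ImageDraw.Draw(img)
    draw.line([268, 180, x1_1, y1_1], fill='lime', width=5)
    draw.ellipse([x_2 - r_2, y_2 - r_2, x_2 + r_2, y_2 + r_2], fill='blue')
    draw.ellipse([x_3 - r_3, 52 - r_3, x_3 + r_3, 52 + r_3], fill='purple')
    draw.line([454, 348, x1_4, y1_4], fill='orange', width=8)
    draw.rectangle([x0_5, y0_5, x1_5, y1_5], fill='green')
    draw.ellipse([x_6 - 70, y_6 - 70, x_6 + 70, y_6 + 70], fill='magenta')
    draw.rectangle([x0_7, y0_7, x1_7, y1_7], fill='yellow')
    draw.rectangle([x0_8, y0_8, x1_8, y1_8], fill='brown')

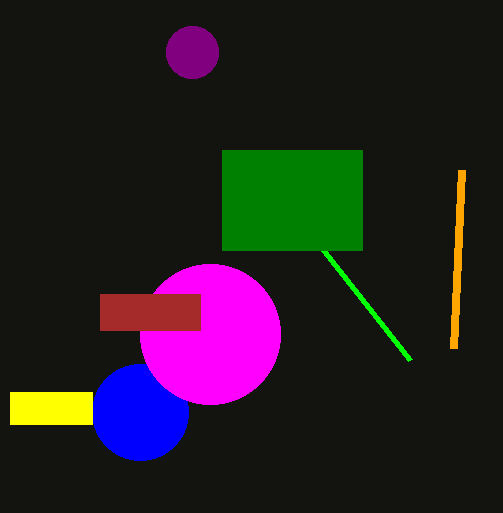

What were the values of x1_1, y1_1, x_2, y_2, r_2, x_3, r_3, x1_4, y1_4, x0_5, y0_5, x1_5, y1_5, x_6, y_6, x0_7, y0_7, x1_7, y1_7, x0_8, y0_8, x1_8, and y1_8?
x1_1 = 410; y1_1 = 360; x_2 = 140; y_2 = 412; r_2 = 48; x_3 = 192; r_3 = 26; x1_4 = 462; y1_4 = 170; x0_5 = 222; y0_5 = 150; x1_5 = 362; y1_5 = 250; x_6 = 210; y_6 = 334; x0_7 = 10; y0_7 = 392; x1_7 = 92; y1_7 = 424; x0_8 = 100; y0_8 = 294; x1_8 = 200; y1_8 = 330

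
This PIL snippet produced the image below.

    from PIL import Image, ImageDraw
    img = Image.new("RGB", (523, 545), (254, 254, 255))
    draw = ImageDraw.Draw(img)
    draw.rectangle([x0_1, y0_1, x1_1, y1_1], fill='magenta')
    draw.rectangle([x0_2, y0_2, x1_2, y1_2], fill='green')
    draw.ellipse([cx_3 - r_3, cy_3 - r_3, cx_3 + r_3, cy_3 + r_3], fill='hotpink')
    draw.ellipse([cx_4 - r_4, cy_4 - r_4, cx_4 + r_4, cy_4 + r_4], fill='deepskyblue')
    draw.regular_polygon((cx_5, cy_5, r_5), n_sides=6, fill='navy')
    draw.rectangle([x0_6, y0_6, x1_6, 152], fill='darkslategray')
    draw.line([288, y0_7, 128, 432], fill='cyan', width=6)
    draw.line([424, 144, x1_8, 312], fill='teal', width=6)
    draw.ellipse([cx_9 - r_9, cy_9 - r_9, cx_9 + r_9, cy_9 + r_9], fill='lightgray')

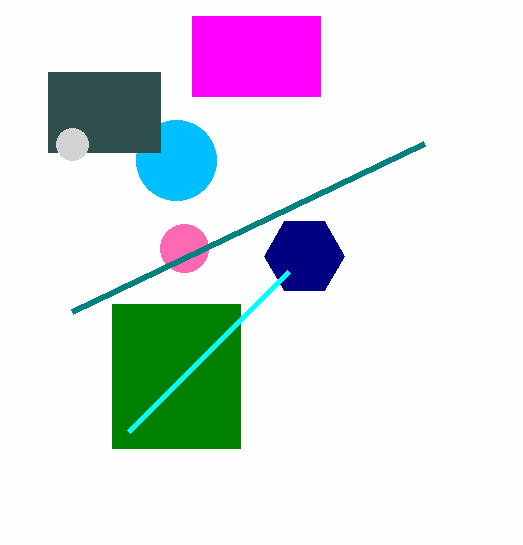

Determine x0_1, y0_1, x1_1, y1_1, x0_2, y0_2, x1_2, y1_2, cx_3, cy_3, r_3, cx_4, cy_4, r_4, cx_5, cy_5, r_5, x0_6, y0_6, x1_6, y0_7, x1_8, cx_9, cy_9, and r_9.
x0_1 = 192; y0_1 = 16; x1_1 = 320; y1_1 = 96; x0_2 = 112; y0_2 = 304; x1_2 = 240; y1_2 = 448; cx_3 = 184; cy_3 = 248; r_3 = 24; cx_4 = 176; cy_4 = 160; r_4 = 40; cx_5 = 304; cy_5 = 256; r_5 = 40; x0_6 = 48; y0_6 = 72; x1_6 = 160; y0_7 = 272; x1_8 = 72; cx_9 = 72; cy_9 = 144; r_9 = 16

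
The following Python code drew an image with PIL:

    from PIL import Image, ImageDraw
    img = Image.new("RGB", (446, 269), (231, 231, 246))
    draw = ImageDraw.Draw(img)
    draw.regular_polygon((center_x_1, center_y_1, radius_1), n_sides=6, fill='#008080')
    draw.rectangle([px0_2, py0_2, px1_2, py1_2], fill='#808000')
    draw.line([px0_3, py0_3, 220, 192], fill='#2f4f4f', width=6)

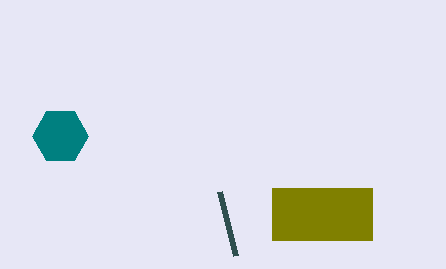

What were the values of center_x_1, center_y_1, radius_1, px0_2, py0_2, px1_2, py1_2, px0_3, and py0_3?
center_x_1 = 60, center_y_1 = 136, radius_1 = 28, px0_2 = 272, py0_2 = 188, px1_2 = 372, py1_2 = 240, px0_3 = 236, py0_3 = 256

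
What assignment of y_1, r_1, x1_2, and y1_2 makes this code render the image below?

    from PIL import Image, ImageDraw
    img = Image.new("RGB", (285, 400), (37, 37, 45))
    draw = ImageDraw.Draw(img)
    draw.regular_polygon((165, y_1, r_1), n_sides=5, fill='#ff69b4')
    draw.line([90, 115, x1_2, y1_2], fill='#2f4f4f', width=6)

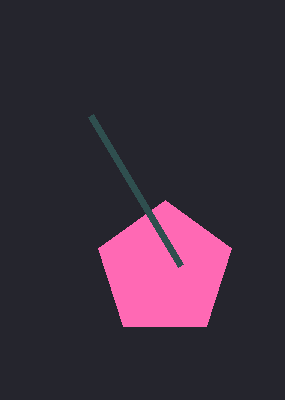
y_1 = 270, r_1 = 70, x1_2 = 180, y1_2 = 265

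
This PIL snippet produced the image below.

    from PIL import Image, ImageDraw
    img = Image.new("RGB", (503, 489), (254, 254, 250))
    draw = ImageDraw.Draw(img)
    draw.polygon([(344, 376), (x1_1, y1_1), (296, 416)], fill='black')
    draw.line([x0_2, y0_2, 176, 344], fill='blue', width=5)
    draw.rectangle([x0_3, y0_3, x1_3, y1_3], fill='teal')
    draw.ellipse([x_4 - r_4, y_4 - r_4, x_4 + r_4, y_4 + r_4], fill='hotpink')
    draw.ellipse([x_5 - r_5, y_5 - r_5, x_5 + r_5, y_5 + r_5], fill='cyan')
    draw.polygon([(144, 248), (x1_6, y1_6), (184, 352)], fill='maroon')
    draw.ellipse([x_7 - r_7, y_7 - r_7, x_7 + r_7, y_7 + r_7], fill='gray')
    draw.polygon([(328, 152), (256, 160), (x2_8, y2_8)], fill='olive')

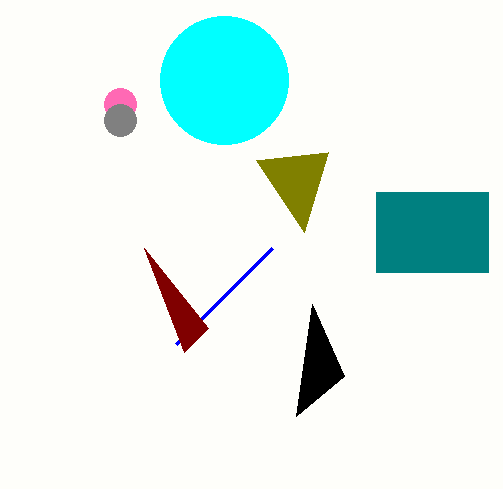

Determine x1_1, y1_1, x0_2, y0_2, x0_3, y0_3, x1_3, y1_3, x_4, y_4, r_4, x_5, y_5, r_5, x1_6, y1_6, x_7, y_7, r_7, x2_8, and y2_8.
x1_1 = 312; y1_1 = 304; x0_2 = 272; y0_2 = 248; x0_3 = 376; y0_3 = 192; x1_3 = 488; y1_3 = 272; x_4 = 120; y_4 = 104; r_4 = 16; x_5 = 224; y_5 = 80; r_5 = 64; x1_6 = 208; y1_6 = 328; x_7 = 120; y_7 = 120; r_7 = 16; x2_8 = 304; y2_8 = 232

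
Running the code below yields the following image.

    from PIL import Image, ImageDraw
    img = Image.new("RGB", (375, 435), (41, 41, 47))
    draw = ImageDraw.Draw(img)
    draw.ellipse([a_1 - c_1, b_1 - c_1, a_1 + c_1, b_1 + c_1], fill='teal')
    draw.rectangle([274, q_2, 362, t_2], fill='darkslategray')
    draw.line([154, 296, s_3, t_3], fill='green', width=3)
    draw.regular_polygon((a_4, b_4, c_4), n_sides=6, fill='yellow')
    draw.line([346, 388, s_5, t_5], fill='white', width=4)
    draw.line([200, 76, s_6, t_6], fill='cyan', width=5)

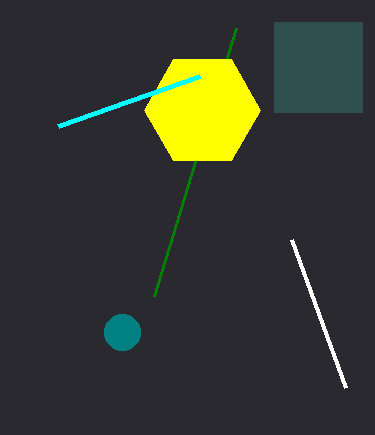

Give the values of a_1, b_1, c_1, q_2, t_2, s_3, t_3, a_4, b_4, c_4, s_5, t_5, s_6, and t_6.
a_1 = 122, b_1 = 332, c_1 = 18, q_2 = 22, t_2 = 112, s_3 = 236, t_3 = 28, a_4 = 202, b_4 = 110, c_4 = 58, s_5 = 292, t_5 = 240, s_6 = 58, t_6 = 126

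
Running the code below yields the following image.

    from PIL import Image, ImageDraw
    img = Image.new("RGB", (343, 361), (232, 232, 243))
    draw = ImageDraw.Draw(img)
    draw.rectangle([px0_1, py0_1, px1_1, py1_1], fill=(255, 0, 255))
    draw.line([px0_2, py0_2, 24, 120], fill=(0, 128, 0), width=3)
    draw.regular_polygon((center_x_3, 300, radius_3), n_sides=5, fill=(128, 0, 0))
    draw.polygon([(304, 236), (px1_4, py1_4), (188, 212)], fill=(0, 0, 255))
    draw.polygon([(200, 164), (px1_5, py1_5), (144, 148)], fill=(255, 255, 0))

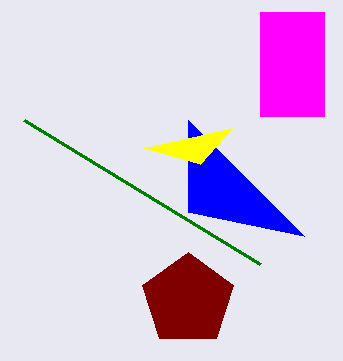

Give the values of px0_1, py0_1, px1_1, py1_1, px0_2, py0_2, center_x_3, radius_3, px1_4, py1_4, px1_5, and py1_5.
px0_1 = 260; py0_1 = 12; px1_1 = 324; py1_1 = 116; px0_2 = 260; py0_2 = 264; center_x_3 = 188; radius_3 = 48; px1_4 = 188; py1_4 = 120; px1_5 = 232; py1_5 = 128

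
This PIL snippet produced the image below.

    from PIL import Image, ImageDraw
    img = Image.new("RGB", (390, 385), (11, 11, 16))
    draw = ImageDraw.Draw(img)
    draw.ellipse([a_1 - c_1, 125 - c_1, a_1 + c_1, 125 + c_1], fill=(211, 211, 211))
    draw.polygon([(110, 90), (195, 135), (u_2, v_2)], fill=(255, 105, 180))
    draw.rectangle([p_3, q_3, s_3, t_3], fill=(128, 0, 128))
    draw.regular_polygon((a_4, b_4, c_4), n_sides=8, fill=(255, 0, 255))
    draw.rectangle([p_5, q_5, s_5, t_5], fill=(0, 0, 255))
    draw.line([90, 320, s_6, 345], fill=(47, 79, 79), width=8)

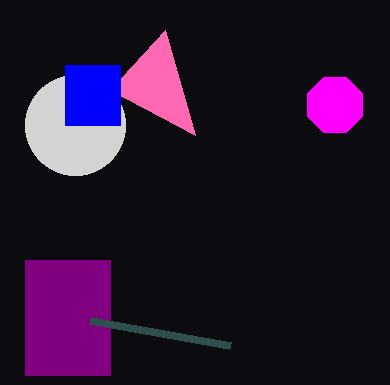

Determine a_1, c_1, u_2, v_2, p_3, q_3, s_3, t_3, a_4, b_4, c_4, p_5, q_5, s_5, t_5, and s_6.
a_1 = 75
c_1 = 50
u_2 = 165
v_2 = 30
p_3 = 25
q_3 = 260
s_3 = 110
t_3 = 375
a_4 = 335
b_4 = 105
c_4 = 30
p_5 = 65
q_5 = 65
s_5 = 120
t_5 = 125
s_6 = 230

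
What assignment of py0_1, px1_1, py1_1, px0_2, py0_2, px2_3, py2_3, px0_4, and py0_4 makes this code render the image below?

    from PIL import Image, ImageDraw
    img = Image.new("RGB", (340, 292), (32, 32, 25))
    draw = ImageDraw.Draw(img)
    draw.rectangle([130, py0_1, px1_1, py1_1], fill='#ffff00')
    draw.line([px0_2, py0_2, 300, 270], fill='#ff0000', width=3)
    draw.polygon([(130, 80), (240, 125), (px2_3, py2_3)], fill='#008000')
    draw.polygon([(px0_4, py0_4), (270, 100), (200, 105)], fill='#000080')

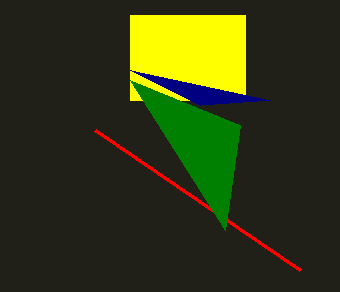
py0_1 = 15; px1_1 = 245; py1_1 = 100; px0_2 = 95; py0_2 = 130; px2_3 = 225; py2_3 = 230; px0_4 = 130; py0_4 = 70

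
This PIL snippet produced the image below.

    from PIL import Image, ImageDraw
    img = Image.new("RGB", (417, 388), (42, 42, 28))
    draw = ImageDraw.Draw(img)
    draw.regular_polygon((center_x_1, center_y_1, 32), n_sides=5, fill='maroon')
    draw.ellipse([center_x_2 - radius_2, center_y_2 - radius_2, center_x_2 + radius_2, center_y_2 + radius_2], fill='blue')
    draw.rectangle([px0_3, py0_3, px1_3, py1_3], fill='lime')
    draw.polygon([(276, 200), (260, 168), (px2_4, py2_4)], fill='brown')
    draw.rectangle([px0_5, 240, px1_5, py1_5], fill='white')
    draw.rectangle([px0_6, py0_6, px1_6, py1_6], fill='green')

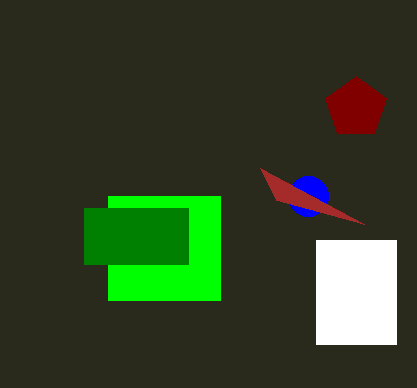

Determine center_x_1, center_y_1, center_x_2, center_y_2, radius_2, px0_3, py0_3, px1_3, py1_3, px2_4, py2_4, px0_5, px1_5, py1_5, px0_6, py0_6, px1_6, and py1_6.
center_x_1 = 356, center_y_1 = 108, center_x_2 = 308, center_y_2 = 196, radius_2 = 20, px0_3 = 108, py0_3 = 196, px1_3 = 220, py1_3 = 300, px2_4 = 364, py2_4 = 224, px0_5 = 316, px1_5 = 396, py1_5 = 344, px0_6 = 84, py0_6 = 208, px1_6 = 188, py1_6 = 264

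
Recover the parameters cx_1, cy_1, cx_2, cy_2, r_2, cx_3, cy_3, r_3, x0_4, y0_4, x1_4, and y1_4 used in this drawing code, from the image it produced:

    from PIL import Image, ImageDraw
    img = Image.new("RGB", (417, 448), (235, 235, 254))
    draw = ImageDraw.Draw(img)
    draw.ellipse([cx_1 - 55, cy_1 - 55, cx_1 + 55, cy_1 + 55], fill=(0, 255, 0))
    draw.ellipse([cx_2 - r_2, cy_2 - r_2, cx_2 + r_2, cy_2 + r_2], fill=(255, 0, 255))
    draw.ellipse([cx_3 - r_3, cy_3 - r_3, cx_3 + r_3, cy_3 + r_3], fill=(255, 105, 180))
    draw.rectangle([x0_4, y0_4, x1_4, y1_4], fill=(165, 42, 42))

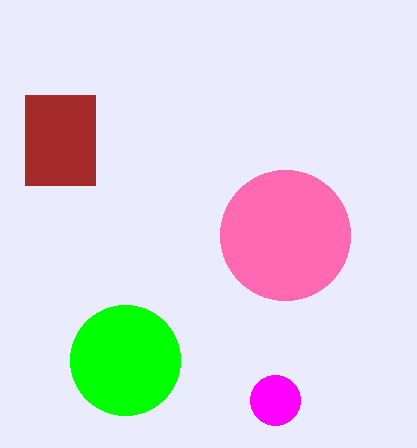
cx_1 = 125; cy_1 = 360; cx_2 = 275; cy_2 = 400; r_2 = 25; cx_3 = 285; cy_3 = 235; r_3 = 65; x0_4 = 25; y0_4 = 95; x1_4 = 95; y1_4 = 185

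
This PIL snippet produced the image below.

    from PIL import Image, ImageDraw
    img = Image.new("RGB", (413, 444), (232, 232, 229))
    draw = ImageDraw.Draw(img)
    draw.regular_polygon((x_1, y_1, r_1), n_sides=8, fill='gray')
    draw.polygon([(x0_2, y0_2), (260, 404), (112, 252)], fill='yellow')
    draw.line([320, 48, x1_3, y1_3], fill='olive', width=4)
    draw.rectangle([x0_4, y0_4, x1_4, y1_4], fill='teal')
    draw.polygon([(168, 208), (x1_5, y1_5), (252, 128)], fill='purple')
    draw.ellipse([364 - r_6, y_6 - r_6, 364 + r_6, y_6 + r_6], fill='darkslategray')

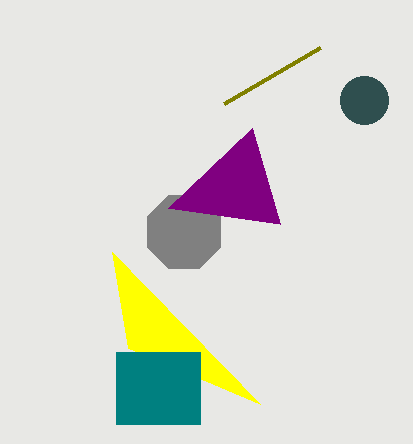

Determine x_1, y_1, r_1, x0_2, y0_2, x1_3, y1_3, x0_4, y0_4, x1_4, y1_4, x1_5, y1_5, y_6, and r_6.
x_1 = 184, y_1 = 232, r_1 = 40, x0_2 = 128, y0_2 = 348, x1_3 = 224, y1_3 = 104, x0_4 = 116, y0_4 = 352, x1_4 = 200, y1_4 = 424, x1_5 = 280, y1_5 = 224, y_6 = 100, r_6 = 24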